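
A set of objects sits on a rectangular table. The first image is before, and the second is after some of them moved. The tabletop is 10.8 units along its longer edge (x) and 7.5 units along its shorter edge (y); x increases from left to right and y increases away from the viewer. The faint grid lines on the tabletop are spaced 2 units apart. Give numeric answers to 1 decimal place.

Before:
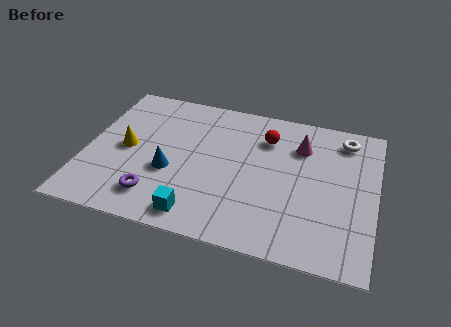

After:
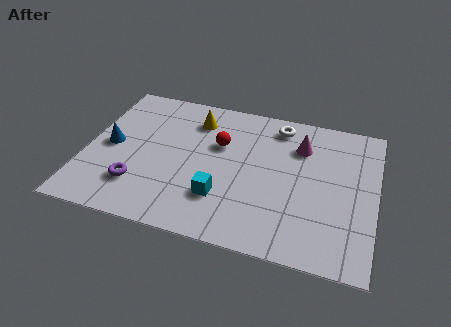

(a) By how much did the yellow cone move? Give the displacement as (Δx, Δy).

(2.4, 2.2)

From the two frames, the yellow cone sits at roughly (1.5, 3.7) before and (3.9, 5.9) after.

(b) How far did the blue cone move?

2.4

From (3.2, 2.9) to (0.9, 3.7), the blue cone covered √(2.3² + 0.8²) ≈ 2.4 units.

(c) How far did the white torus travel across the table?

2.5

The white torus was near (9.5, 6.3) before and (7.0, 6.4) after, so it travelled √(2.5² + 0.1²) ≈ 2.5 units.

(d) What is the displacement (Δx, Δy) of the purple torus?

(-0.7, 0.4)

The purple torus was at about (2.8, 1.5) and moved to about (2.1, 1.9).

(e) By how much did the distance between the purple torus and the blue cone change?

+0.7

They were about 1.5 units apart before and 2.2 after — 0.7 units further apart.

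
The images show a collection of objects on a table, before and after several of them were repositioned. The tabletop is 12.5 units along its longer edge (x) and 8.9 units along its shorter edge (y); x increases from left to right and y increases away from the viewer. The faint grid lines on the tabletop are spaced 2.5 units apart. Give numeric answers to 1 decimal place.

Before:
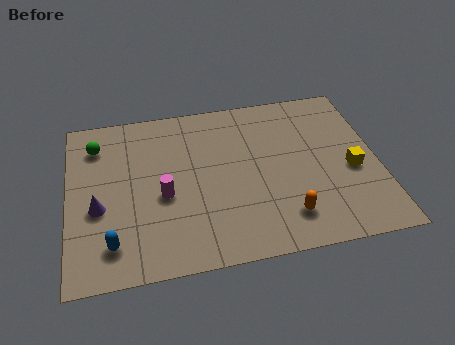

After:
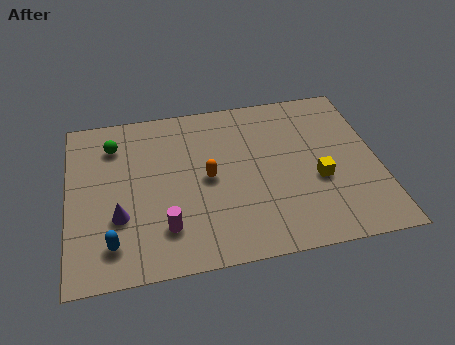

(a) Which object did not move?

the blue capsule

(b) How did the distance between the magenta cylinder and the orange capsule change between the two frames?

-2.3

Before: roughly 5.2 units apart; after: 2.9. That's 2.3 units closer together.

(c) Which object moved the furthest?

the orange capsule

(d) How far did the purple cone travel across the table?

1.0

The purple cone was near (1.2, 3.6) before and (2.0, 3.0) after, so it travelled √(0.8² + 0.6²) ≈ 1.0 units.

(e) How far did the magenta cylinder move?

1.7

The magenta cylinder moved from about (3.8, 3.8) to (3.8, 2.1), a distance of √(0.0² + 1.7²) ≈ 1.7.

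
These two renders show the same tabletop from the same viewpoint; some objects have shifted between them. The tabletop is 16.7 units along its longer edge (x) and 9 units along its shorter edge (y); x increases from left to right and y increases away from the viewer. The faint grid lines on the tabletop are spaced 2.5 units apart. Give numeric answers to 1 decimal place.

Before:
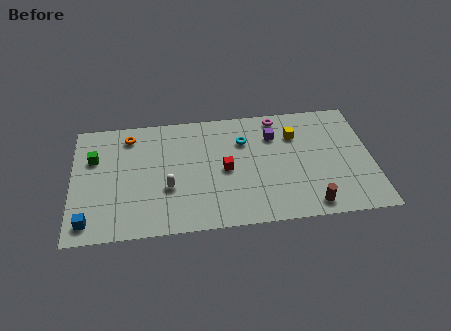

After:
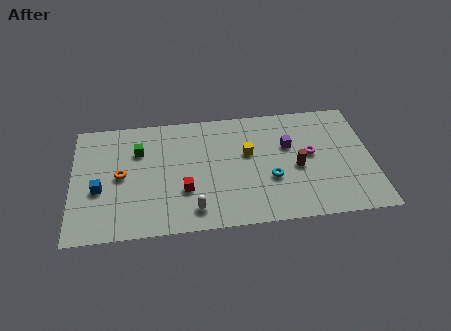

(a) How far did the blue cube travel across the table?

2.4

The blue cube was near (0.9, 1.3) before and (1.5, 3.6) after, so it travelled √(0.6² + 2.3²) ≈ 2.4 units.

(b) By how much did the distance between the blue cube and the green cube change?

-1.2

The distance was about 4.7 in the first image and 3.5 in the second, so they moved 1.2 units closer together.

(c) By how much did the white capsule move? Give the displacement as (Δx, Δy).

(1.4, -1.8)

The white capsule started near (5.3, 3.3) and ended near (6.7, 1.5).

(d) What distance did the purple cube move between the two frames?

1.2

The purple cube moved from about (11.3, 6.6) to (12.1, 5.7), a distance of √(0.8² + 0.9²) ≈ 1.2.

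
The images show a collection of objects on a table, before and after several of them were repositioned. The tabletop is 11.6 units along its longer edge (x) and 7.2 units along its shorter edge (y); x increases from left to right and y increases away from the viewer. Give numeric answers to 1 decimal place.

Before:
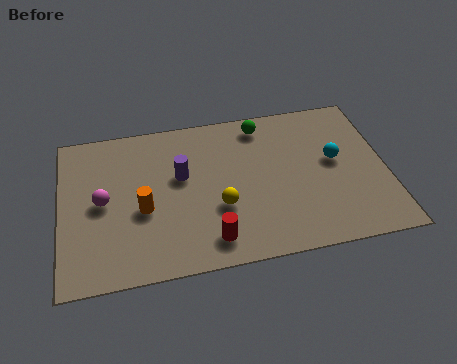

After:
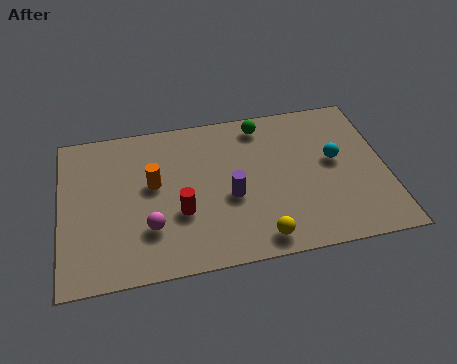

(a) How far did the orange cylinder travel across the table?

1.2

The orange cylinder moved from about (2.9, 3.0) to (3.3, 4.1), a distance of √(0.4² + 1.1²) ≈ 1.2.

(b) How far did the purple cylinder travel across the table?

2.1

The purple cylinder was near (4.3, 4.3) before and (6.0, 3.0) after, so it travelled √(1.7² + 1.3²) ≈ 2.1 units.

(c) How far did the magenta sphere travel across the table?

2.2

The magenta sphere moved from about (1.5, 3.6) to (3.1, 2.1), a distance of √(1.6² + 1.5²) ≈ 2.2.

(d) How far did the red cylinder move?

1.7

The red cylinder moved from about (5.2, 1.2) to (4.2, 2.6), a distance of √(1.0² + 1.4²) ≈ 1.7.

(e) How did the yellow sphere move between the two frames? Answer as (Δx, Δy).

(1.3, -1.7)

The yellow sphere was at about (5.6, 2.6) and moved to about (6.9, 0.9).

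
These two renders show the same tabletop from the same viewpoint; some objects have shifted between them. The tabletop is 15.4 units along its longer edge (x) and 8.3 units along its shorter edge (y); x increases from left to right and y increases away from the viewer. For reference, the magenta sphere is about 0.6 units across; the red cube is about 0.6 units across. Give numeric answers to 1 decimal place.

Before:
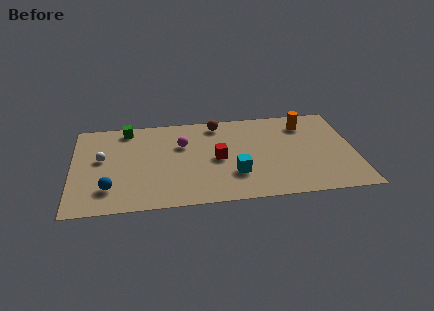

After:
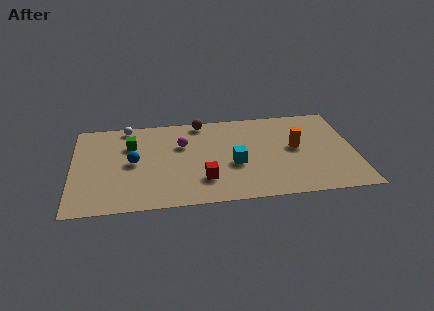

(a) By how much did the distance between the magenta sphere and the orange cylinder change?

-0.6

They were about 6.9 units apart before and 6.3 after — 0.6 units closer together.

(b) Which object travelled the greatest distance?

the white sphere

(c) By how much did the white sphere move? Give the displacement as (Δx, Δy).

(1.4, 2.8)

From the two frames, the white sphere sits at roughly (1.6, 4.7) before and (3.0, 7.5) after.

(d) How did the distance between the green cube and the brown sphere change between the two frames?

-0.7

The distance was about 5.0 in the first image and 4.3 in the second, so they moved 0.7 units closer together.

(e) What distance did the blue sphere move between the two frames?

2.6

The blue sphere was near (2.0, 2.0) before and (3.3, 4.2) after, so it travelled √(1.3² + 2.2²) ≈ 2.6 units.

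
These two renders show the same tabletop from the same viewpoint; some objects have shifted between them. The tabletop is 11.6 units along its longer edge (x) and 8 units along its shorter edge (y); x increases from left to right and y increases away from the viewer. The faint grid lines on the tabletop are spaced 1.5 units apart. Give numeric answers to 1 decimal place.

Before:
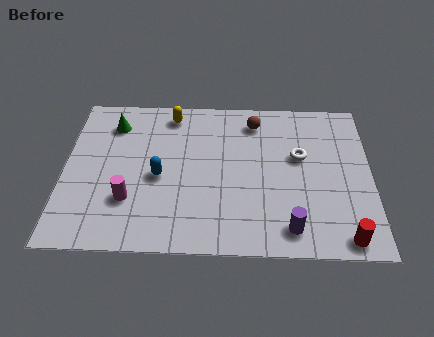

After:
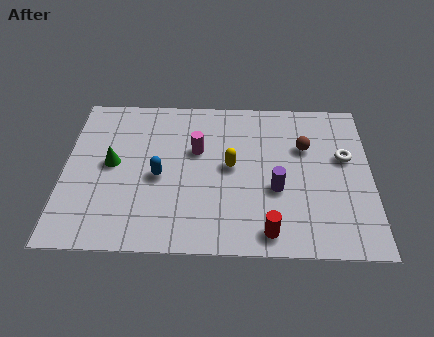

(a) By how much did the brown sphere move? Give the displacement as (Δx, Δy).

(1.9, -1.3)

From the two frames, the brown sphere sits at roughly (7.2, 6.6) before and (9.1, 5.3) after.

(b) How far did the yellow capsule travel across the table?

3.5

The yellow capsule moved from about (4.0, 6.9) to (6.3, 4.2), a distance of √(2.3² + 2.7²) ≈ 3.5.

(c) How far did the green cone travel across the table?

2.1

From (1.8, 6.3) to (1.8, 4.2), the green cone covered √(0.0² + 2.1²) ≈ 2.1 units.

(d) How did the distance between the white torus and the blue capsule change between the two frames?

+1.7

They were about 5.4 units apart before and 7.1 after — 1.7 units further apart.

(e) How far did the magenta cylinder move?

3.6

The magenta cylinder was near (2.5, 2.4) before and (5.0, 5.0) after, so it travelled √(2.5² + 2.6²) ≈ 3.6 units.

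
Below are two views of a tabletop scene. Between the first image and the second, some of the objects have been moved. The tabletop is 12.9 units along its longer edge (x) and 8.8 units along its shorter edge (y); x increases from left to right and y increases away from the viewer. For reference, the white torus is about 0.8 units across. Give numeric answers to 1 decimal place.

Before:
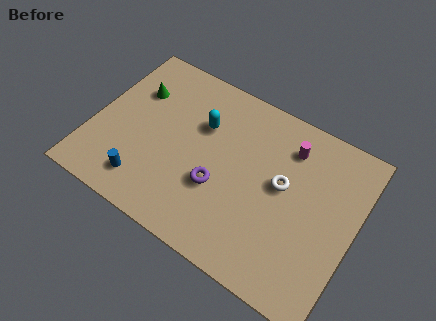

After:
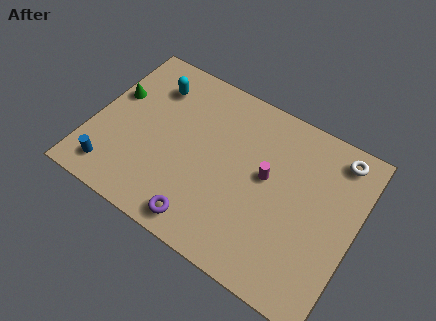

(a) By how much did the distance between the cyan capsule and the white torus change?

+4.8

The distance was about 4.3 in the first image and 9.1 in the second, so they moved 4.8 units further apart.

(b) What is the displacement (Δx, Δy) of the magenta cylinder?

(-0.8, -2.0)

The magenta cylinder started near (9.3, 6.9) and ended near (8.5, 4.9).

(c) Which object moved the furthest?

the white torus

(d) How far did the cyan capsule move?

2.8

The cyan capsule moved from about (5.1, 5.9) to (2.5, 6.8), a distance of √(2.6² + 0.9²) ≈ 2.8.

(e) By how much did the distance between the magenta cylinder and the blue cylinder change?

-0.3

Before: roughly 8.2 units apart; after: 7.9. That's 0.3 units closer together.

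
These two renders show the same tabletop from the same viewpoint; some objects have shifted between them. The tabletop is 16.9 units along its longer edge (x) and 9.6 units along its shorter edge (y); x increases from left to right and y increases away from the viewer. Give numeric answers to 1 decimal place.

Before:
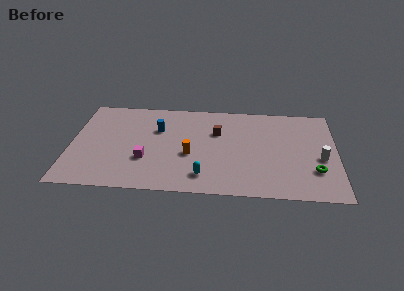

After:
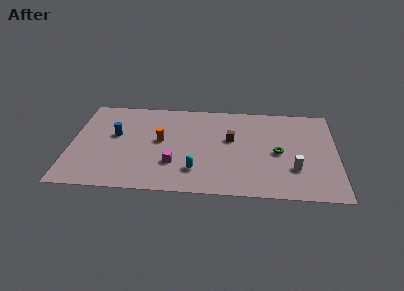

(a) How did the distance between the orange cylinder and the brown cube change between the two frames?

+1.5

The distance was about 3.0 in the first image and 4.5 in the second, so they moved 1.5 units further apart.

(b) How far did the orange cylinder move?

2.3

From (7.6, 3.9) to (5.7, 5.2), the orange cylinder covered √(1.9² + 1.3²) ≈ 2.3 units.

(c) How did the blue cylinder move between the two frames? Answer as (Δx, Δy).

(-2.7, -0.8)

The blue cylinder started near (5.5, 6.4) and ended near (2.8, 5.6).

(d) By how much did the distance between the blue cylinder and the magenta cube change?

+1.4

Before: roughly 3.3 units apart; after: 4.7. That's 1.4 units further apart.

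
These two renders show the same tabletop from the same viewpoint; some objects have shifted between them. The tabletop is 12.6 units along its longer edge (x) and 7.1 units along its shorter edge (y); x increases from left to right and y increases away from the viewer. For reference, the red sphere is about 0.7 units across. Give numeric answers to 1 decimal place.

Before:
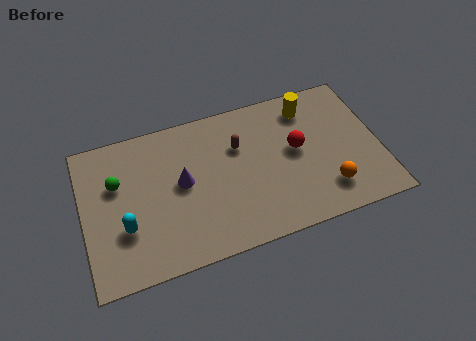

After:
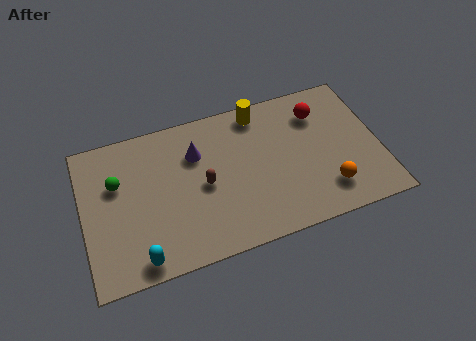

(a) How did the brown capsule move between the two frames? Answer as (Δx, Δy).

(-1.6, -1.4)

The brown capsule was at about (6.7, 4.8) and moved to about (5.1, 3.4).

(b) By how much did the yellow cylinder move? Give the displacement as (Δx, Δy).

(-2.1, 0.4)

The yellow cylinder started near (9.8, 5.8) and ended near (7.7, 6.2).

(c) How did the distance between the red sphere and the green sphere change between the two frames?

+1.1

They were about 7.6 units apart before and 8.7 after — 1.1 units further apart.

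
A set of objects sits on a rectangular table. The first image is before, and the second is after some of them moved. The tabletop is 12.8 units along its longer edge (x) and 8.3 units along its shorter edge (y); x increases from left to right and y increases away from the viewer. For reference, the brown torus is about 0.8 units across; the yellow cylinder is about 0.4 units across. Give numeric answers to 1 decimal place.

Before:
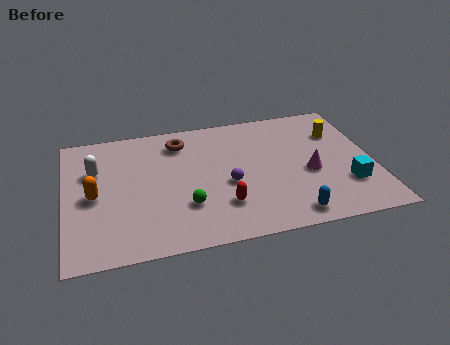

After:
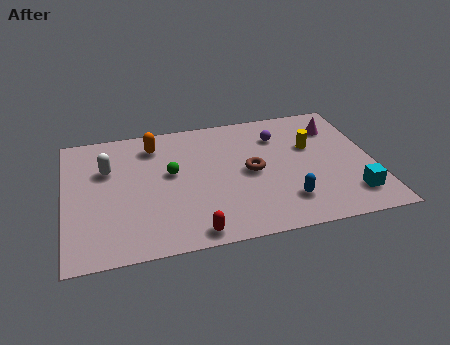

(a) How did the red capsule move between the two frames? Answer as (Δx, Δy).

(-1.3, -1.4)

From the two frames, the red capsule sits at roughly (6.4, 2.2) before and (5.1, 0.8) after.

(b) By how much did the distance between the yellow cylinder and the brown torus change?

-3.8

The distance was about 6.6 in the first image and 2.8 in the second, so they moved 3.8 units closer together.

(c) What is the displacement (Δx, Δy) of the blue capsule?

(-0.1, 0.9)

The blue capsule started near (9.1, 1.0) and ended near (9.0, 1.9).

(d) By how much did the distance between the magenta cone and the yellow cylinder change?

-1.2

Before: roughly 2.8 units apart; after: 1.6. That's 1.2 units closer together.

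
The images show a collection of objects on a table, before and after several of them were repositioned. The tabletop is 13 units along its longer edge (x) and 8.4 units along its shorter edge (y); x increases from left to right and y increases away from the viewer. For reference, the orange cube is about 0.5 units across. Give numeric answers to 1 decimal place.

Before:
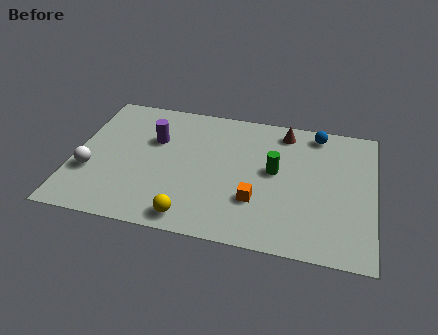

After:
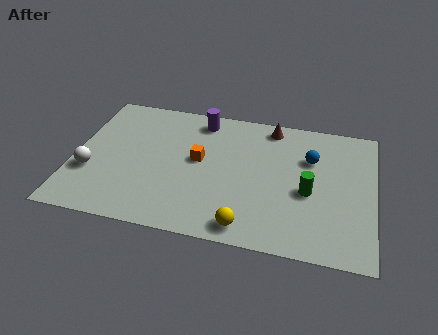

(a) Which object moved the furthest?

the orange cube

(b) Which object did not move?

the white sphere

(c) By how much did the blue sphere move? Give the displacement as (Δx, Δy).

(-0.2, -1.7)

The blue sphere started near (10.4, 7.4) and ended near (10.2, 5.7).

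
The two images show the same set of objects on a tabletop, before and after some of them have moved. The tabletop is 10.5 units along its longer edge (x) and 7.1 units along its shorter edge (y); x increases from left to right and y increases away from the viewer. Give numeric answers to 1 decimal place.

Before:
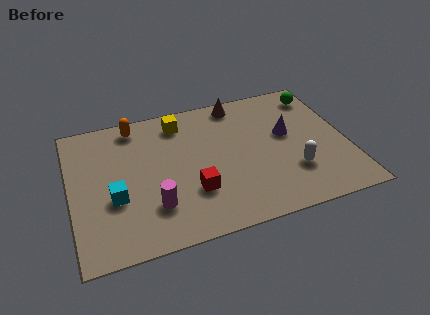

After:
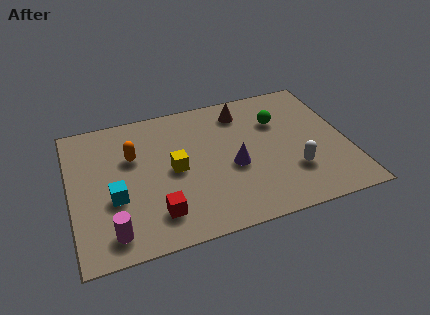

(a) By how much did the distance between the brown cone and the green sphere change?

-1.5

Before: roughly 3.1 units apart; after: 1.6. That's 1.5 units closer together.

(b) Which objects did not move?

the cyan cube and the white capsule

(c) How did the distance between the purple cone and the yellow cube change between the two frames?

-2.1

The distance was about 4.4 in the first image and 2.3 in the second, so they moved 2.1 units closer together.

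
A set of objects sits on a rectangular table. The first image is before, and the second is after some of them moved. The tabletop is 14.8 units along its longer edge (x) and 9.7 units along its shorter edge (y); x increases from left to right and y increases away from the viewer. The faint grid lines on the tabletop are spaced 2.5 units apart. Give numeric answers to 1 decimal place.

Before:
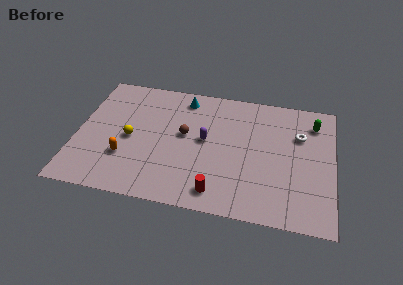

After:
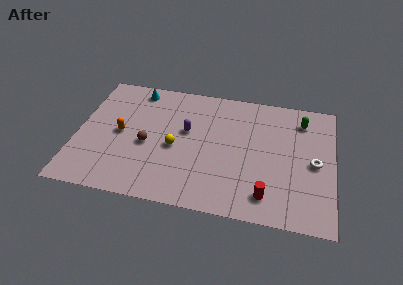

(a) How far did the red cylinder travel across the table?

2.8

The red cylinder moved from about (8.3, 1.4) to (11.1, 1.7), a distance of √(2.8² + 0.3²) ≈ 2.8.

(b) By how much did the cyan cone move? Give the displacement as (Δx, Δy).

(-2.8, 0.2)

The cyan cone started near (6.0, 8.3) and ended near (3.2, 8.5).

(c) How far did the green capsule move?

0.7

The green capsule was near (13.6, 7.7) before and (12.9, 7.8) after, so it travelled √(0.7² + 0.1²) ≈ 0.7 units.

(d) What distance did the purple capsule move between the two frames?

1.2

From (7.4, 5.2) to (6.3, 5.7), the purple capsule covered √(1.1² + 0.5²) ≈ 1.2 units.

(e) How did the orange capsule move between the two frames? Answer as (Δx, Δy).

(-0.4, 1.8)

The orange capsule started near (2.9, 3.0) and ended near (2.5, 4.8).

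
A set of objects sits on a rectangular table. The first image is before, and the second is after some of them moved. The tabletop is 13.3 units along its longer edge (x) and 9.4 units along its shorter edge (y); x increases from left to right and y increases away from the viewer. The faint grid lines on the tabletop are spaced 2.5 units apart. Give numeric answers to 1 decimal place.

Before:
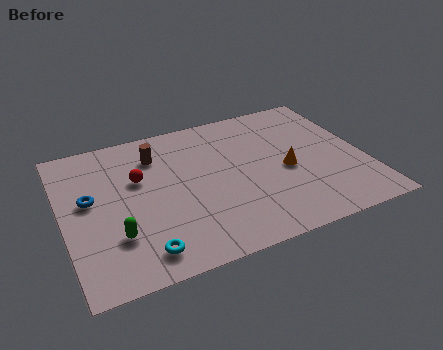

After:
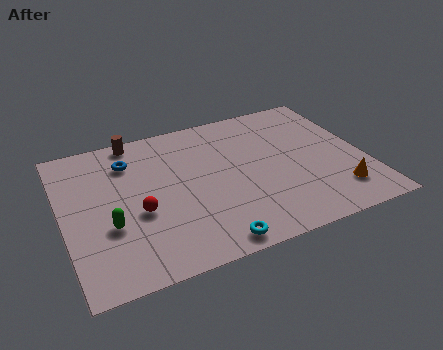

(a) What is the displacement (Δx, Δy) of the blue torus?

(1.9, 1.9)

From the two frames, the blue torus sits at roughly (1.2, 5.3) before and (3.1, 7.2) after.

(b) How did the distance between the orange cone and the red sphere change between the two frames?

+2.2

They were about 6.6 units apart before and 8.8 after — 2.2 units further apart.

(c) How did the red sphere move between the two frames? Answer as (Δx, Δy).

(-0.2, -2.1)

From the two frames, the red sphere sits at roughly (3.4, 5.9) before and (3.2, 3.8) after.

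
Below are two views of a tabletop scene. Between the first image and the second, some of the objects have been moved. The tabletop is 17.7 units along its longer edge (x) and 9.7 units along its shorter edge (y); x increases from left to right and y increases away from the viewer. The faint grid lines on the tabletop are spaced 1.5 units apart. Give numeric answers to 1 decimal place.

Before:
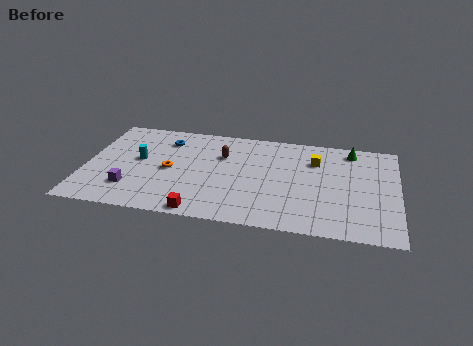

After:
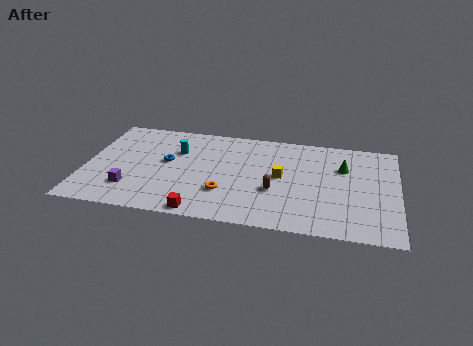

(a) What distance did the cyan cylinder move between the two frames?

2.5

The cyan cylinder moved from about (3.0, 5.3) to (5.1, 6.6), a distance of √(2.1² + 1.3²) ≈ 2.5.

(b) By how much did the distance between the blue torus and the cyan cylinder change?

-1.4

They were about 2.7 units apart before and 1.3 after — 1.4 units closer together.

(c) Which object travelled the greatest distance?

the brown capsule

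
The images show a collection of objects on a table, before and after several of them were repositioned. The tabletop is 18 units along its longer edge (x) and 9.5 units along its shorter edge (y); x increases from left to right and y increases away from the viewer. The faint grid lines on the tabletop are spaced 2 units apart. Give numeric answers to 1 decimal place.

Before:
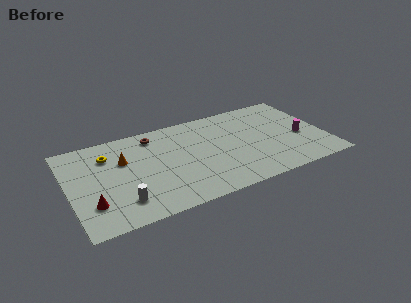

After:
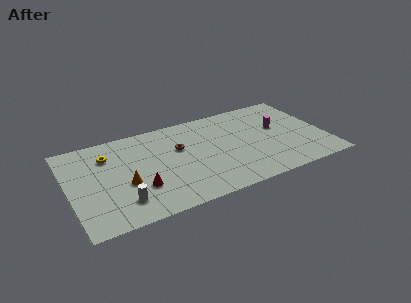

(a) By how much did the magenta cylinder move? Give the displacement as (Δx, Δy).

(-1.4, 1.6)

From the two frames, the magenta cylinder sits at roughly (16.3, 4.0) before and (14.9, 5.6) after.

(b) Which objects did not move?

the yellow torus and the white cylinder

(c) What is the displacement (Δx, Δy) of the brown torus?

(1.6, -2.0)

From the two frames, the brown torus sits at roughly (6.2, 8.0) before and (7.8, 6.0) after.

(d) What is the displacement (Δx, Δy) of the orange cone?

(-0.1, -2.4)

From the two frames, the orange cone sits at roughly (3.9, 6.2) before and (3.8, 3.8) after.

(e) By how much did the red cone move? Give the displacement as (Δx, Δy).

(3.3, 0.4)

The red cone started near (1.4, 2.6) and ended near (4.7, 3.0).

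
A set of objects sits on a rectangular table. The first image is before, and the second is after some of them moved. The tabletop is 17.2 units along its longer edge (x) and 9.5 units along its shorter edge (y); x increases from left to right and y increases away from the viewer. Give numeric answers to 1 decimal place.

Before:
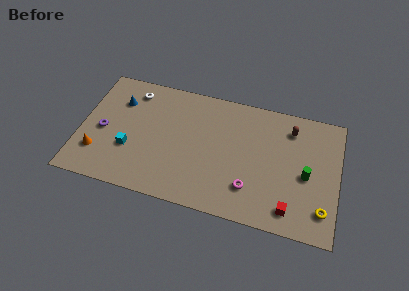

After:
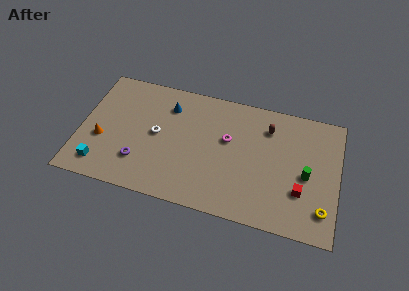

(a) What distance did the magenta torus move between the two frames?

3.7

From (11.5, 2.4) to (9.8, 5.7), the magenta torus covered √(1.7² + 3.3²) ≈ 3.7 units.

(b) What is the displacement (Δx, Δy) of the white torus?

(1.9, -3.0)

From the two frames, the white torus sits at roughly (3.2, 7.9) before and (5.1, 4.9) after.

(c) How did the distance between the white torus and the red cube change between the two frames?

-2.8

The distance was about 12.7 in the first image and 9.9 in the second, so they moved 2.8 units closer together.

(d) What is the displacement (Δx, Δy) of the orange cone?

(0.2, 1.1)

The orange cone was at about (1.3, 2.5) and moved to about (1.5, 3.6).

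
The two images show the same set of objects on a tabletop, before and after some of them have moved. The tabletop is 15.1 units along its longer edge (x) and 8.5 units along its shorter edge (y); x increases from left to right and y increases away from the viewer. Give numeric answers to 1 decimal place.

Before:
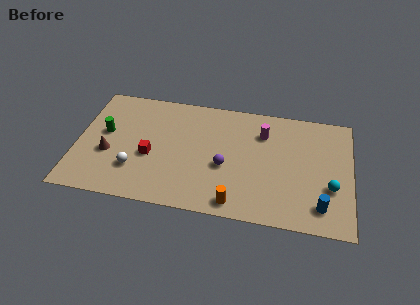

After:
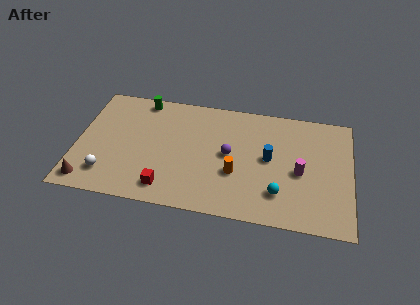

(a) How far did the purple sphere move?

0.9

The purple sphere moved from about (8.2, 3.5) to (8.4, 4.4), a distance of √(0.2² + 0.9²) ≈ 0.9.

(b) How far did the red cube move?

2.3

The red cube was near (4.1, 3.5) before and (5.1, 1.4) after, so it travelled √(1.0² + 2.1²) ≈ 2.3 units.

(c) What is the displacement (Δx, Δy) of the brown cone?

(-1.0, -2.2)

The brown cone was at about (1.8, 3.3) and moved to about (0.8, 1.1).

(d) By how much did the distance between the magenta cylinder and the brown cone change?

+2.9

The distance was about 8.9 in the first image and 11.8 in the second, so they moved 2.9 units further apart.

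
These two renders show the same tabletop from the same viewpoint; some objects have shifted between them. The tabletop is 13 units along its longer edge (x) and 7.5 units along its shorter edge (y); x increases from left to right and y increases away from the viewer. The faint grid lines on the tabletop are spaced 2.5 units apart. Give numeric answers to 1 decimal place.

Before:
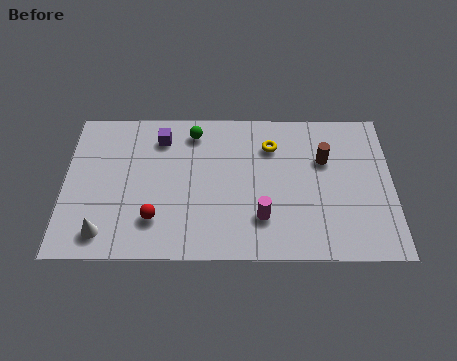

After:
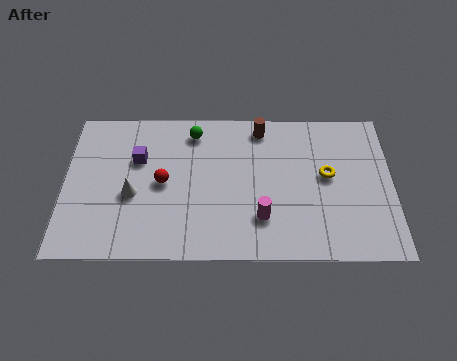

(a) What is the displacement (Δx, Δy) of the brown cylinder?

(-2.5, 1.6)

The brown cylinder was at about (10.3, 4.9) and moved to about (7.8, 6.5).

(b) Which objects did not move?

the green sphere and the magenta cylinder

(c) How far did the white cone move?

2.2

The white cone was near (1.6, 1.2) before and (2.7, 3.1) after, so it travelled √(1.1² + 1.9²) ≈ 2.2 units.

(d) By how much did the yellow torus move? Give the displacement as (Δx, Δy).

(2.2, -1.5)

From the two frames, the yellow torus sits at roughly (8.2, 5.6) before and (10.4, 4.1) after.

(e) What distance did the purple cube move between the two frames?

1.4

The purple cube moved from about (3.8, 6.0) to (2.9, 4.9), a distance of √(0.9² + 1.1²) ≈ 1.4.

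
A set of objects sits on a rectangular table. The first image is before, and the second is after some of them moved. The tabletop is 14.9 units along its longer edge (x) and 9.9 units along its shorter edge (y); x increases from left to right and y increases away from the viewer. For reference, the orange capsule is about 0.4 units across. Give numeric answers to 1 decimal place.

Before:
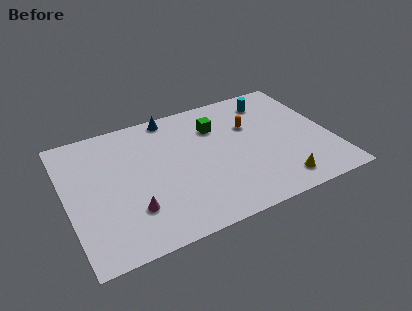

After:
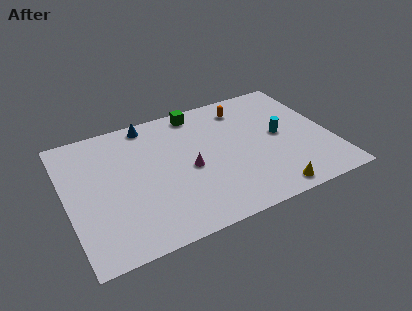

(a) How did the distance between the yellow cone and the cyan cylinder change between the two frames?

-2.3

The distance was about 6.6 in the first image and 4.3 in the second, so they moved 2.3 units closer together.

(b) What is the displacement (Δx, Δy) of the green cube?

(-0.9, 1.6)

The green cube was at about (8.7, 7.2) and moved to about (7.8, 8.8).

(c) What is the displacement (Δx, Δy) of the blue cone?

(-1.3, -0.1)

From the two frames, the blue cone sits at roughly (6.3, 9.0) before and (5.0, 8.9) after.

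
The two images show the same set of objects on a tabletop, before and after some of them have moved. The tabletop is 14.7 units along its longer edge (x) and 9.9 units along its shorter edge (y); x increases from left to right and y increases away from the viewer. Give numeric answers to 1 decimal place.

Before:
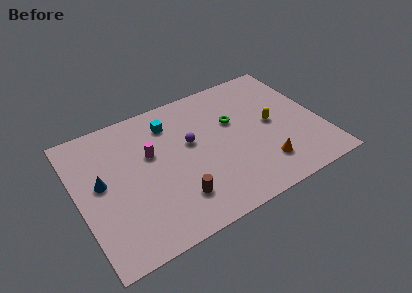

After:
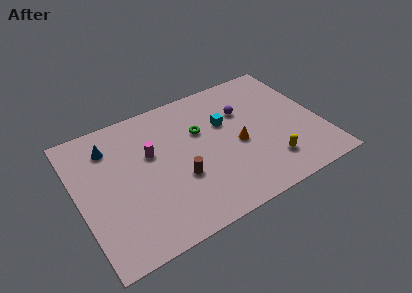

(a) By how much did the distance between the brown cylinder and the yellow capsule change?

-1.4

They were about 6.9 units apart before and 5.5 after — 1.4 units closer together.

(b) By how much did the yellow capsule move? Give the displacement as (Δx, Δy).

(-0.6, -2.8)

The yellow capsule was at about (11.8, 5.0) and moved to about (11.2, 2.2).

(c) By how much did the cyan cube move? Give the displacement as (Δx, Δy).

(3.2, -1.5)

From the two frames, the cyan cube sits at roughly (5.9, 7.8) before and (9.1, 6.3) after.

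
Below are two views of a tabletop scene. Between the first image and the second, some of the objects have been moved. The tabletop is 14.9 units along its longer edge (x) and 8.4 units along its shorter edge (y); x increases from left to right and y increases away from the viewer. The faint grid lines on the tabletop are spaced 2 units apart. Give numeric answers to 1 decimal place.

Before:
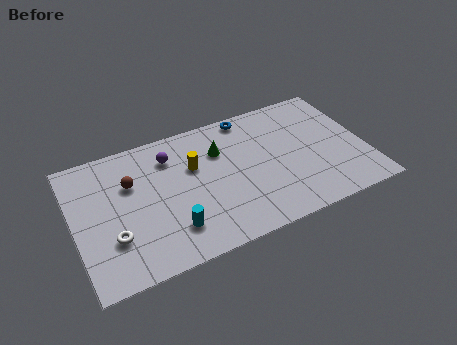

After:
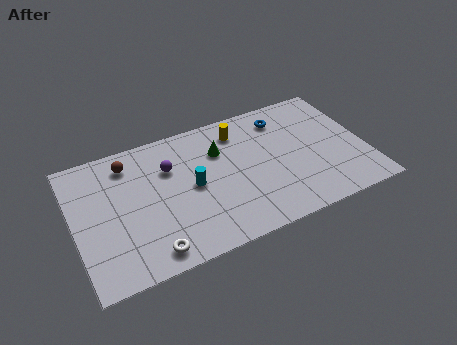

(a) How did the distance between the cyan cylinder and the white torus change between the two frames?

+1.0

The distance was about 3.0 in the first image and 4.0 in the second, so they moved 1.0 units further apart.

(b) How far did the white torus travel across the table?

2.3

The white torus was near (1.8, 2.6) before and (3.5, 1.1) after, so it travelled √(1.7² + 1.5²) ≈ 2.3 units.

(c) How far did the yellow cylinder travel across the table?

2.9

From (6.2, 5.4) to (8.7, 6.8), the yellow cylinder covered √(2.5² + 1.4²) ≈ 2.9 units.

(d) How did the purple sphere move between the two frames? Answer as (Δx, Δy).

(-0.1, -0.7)

The purple sphere was at about (5.1, 6.5) and moved to about (5.0, 5.8).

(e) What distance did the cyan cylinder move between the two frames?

2.6

The cyan cylinder was near (4.7, 2.0) before and (6.0, 4.2) after, so it travelled √(1.3² + 2.2²) ≈ 2.6 units.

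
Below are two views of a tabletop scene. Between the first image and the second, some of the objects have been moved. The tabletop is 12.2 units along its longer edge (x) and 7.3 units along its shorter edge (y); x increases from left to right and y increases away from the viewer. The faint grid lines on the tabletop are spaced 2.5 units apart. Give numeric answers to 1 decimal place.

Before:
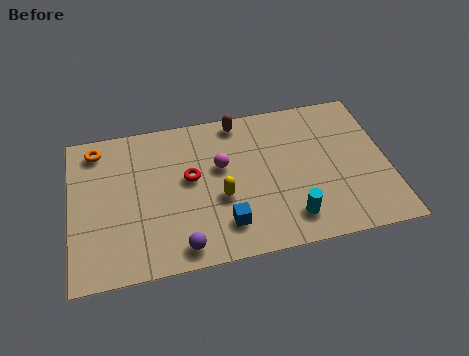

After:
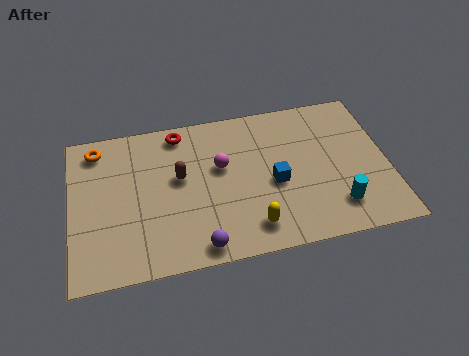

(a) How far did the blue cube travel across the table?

2.6

The blue cube was near (5.8, 1.6) before and (7.8, 3.2) after, so it travelled √(2.0² + 1.6²) ≈ 2.6 units.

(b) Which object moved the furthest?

the brown capsule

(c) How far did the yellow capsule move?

1.9

From (5.7, 2.9) to (6.8, 1.3), the yellow capsule covered √(1.1² + 1.6²) ≈ 1.9 units.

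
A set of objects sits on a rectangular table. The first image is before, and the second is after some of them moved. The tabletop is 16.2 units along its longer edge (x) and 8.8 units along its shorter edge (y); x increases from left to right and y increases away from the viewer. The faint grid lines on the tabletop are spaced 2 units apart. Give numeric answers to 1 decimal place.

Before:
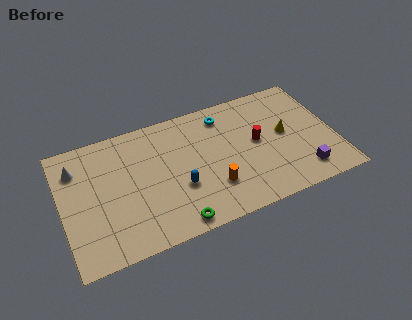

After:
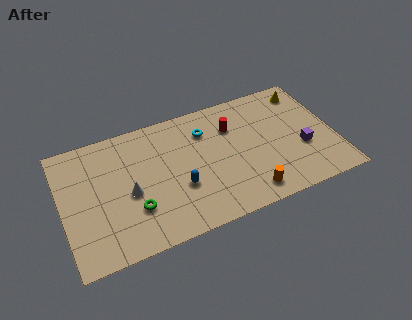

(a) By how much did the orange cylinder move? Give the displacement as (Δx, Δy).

(2.0, -1.2)

The orange cylinder was at about (8.7, 2.5) and moved to about (10.7, 1.3).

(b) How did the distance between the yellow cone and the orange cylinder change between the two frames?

+2.3

The distance was about 5.1 in the first image and 7.4 in the second, so they moved 2.3 units further apart.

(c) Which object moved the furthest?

the white cone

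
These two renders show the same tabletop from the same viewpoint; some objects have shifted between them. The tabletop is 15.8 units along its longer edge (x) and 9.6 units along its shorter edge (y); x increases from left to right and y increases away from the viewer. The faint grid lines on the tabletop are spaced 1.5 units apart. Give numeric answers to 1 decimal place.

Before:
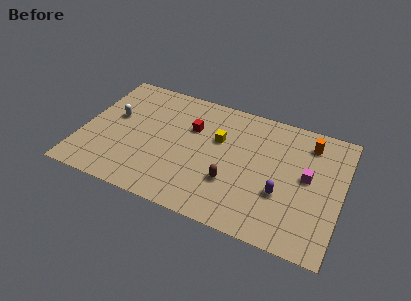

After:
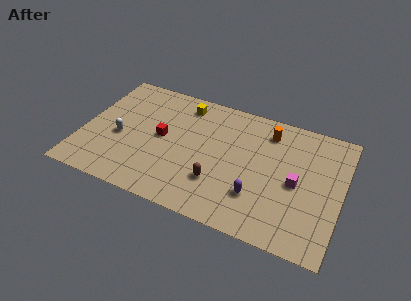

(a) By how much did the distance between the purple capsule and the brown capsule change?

-0.6

The distance was about 3.0 in the first image and 2.4 in the second, so they moved 0.6 units closer together.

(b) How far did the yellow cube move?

3.1

The yellow cube was near (8.2, 6.1) before and (5.8, 8.1) after, so it travelled √(2.4² + 2.0²) ≈ 3.1 units.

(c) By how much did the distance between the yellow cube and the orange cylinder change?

-0.4

Before: roughly 5.7 units apart; after: 5.3. That's 0.4 units closer together.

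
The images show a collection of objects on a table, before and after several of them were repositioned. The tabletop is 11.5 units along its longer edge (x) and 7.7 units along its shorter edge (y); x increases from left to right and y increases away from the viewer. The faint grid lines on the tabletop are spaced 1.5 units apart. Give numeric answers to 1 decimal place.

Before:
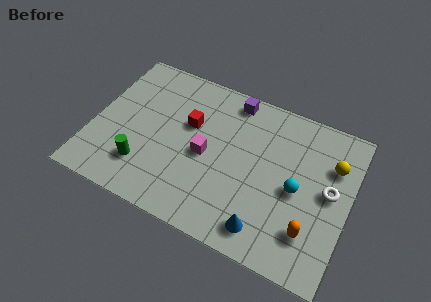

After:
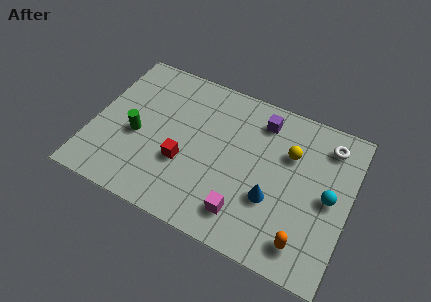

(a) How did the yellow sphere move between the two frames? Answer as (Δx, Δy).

(-1.9, -0.2)

The yellow sphere started near (10.6, 5.4) and ended near (8.7, 5.2).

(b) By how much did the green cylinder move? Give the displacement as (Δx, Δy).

(-0.5, 1.4)

The green cylinder was at about (2.5, 1.9) and moved to about (2.0, 3.3).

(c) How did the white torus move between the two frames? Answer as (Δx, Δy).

(-0.3, 2.2)

From the two frames, the white torus sits at roughly (10.6, 4.1) before and (10.3, 6.3) after.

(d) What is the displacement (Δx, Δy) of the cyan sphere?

(1.4, 0.2)

From the two frames, the cyan sphere sits at roughly (9.2, 3.6) before and (10.6, 3.8) after.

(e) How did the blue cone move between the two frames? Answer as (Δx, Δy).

(0.1, 1.5)

From the two frames, the blue cone sits at roughly (8.1, 1.2) before and (8.2, 2.7) after.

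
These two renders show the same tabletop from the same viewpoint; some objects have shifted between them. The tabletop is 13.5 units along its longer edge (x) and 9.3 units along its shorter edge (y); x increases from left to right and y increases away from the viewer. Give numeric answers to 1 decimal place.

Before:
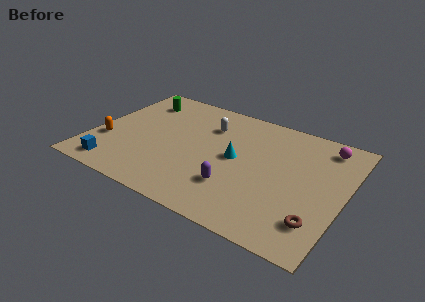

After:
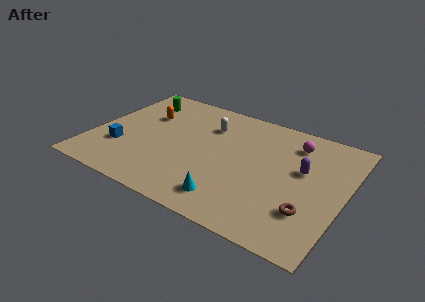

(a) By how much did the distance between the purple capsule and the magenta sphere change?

-4.7

The distance was about 6.7 in the first image and 2.0 in the second, so they moved 4.7 units closer together.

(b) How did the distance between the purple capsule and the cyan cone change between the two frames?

+2.9

Before: roughly 2.2 units apart; after: 5.1. That's 2.9 units further apart.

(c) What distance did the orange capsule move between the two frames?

3.5

From (0.9, 3.1) to (2.5, 6.2), the orange capsule covered √(1.6² + 3.1²) ≈ 3.5 units.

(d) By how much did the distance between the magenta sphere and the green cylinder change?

-1.6

The distance was about 10.2 in the first image and 8.6 in the second, so they moved 1.6 units closer together.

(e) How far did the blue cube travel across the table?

1.7

The blue cube was near (1.7, 1.2) before and (1.7, 2.9) after, so it travelled √(0.0² + 1.7²) ≈ 1.7 units.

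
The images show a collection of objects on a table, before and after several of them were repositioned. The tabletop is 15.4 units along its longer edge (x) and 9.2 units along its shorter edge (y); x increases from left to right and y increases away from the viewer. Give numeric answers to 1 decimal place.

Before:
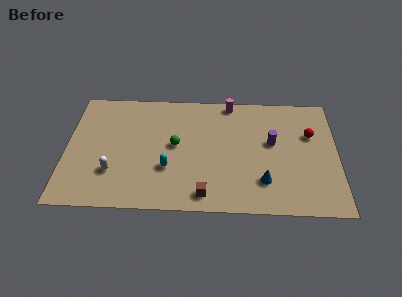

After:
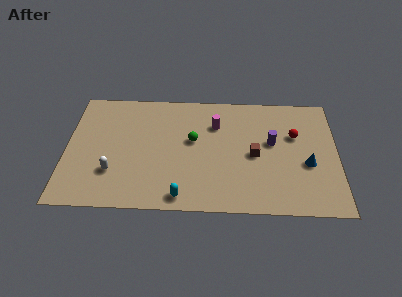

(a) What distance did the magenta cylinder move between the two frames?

2.0

The magenta cylinder was near (9.3, 8.4) before and (8.5, 6.6) after, so it travelled √(0.8² + 1.8²) ≈ 2.0 units.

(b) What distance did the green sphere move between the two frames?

1.1

From (6.2, 4.9) to (7.2, 5.3), the green sphere covered √(1.0² + 0.4²) ≈ 1.1 units.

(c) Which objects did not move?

the white capsule and the purple cylinder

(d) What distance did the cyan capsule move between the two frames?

2.2

The cyan capsule moved from about (5.8, 3.1) to (6.6, 1.0), a distance of √(0.8² + 2.1²) ≈ 2.2.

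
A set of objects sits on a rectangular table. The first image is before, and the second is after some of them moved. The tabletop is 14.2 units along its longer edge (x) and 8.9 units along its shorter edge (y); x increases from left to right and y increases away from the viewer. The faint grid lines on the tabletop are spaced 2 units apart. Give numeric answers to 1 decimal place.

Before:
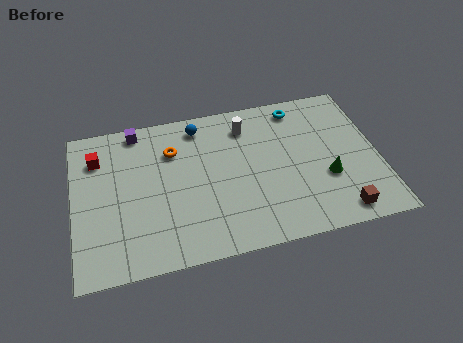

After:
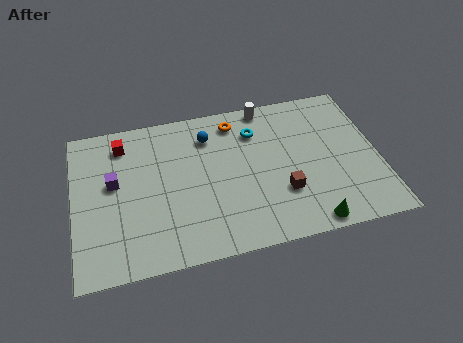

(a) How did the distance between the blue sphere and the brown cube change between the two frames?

-3.7

The distance was about 8.9 in the first image and 5.2 in the second, so they moved 3.7 units closer together.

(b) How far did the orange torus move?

3.2

The orange torus was near (4.7, 6.4) before and (7.7, 7.5) after, so it travelled √(3.0² + 1.1²) ≈ 3.2 units.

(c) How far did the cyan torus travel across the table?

2.3

The cyan torus was near (10.7, 7.7) before and (8.6, 6.7) after, so it travelled √(2.1² + 1.0²) ≈ 2.3 units.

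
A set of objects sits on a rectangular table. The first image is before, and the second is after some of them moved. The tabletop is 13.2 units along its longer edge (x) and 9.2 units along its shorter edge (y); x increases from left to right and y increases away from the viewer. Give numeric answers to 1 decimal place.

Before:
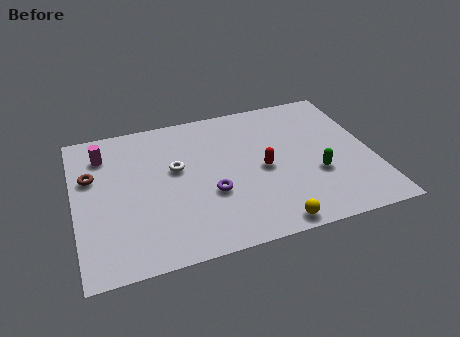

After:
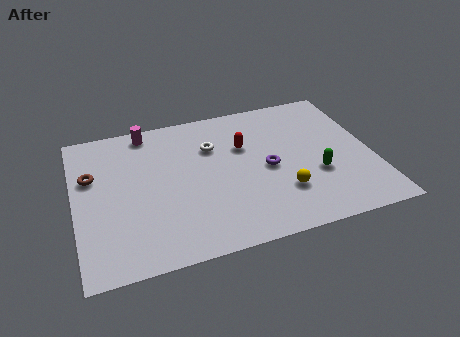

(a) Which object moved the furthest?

the purple torus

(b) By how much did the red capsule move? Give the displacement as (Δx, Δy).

(-0.7, 1.7)

The red capsule started near (8.3, 4.3) and ended near (7.6, 6.0).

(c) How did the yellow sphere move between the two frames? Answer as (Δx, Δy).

(0.7, 1.8)

The yellow sphere started near (8.3, 0.8) and ended near (9.0, 2.6).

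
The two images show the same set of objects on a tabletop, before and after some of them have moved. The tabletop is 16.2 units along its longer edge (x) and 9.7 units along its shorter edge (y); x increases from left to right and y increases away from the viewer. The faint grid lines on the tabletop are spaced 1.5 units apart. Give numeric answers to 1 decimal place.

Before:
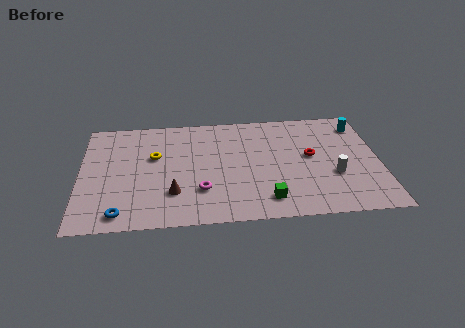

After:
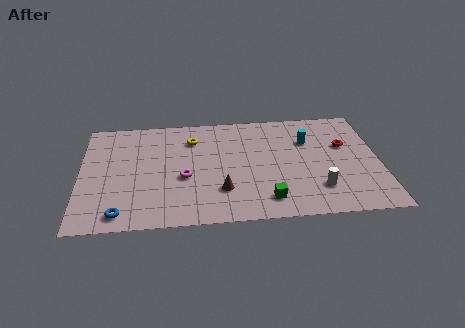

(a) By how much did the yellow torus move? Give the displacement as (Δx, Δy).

(2.1, 1.4)

From the two frames, the yellow torus sits at roughly (4.0, 6.0) before and (6.1, 7.4) after.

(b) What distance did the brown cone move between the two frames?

2.6

The brown cone was near (5.0, 2.7) before and (7.6, 2.7) after, so it travelled √(2.6² + 0.0²) ≈ 2.6 units.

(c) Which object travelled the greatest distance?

the cyan cylinder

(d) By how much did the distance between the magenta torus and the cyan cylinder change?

-2.9

Before: roughly 10.2 units apart; after: 7.3. That's 2.9 units closer together.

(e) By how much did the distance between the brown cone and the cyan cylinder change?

-5.3

The distance was about 11.5 in the first image and 6.2 in the second, so they moved 5.3 units closer together.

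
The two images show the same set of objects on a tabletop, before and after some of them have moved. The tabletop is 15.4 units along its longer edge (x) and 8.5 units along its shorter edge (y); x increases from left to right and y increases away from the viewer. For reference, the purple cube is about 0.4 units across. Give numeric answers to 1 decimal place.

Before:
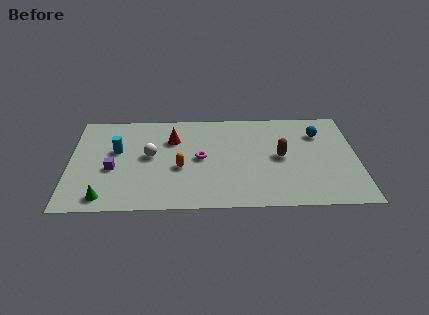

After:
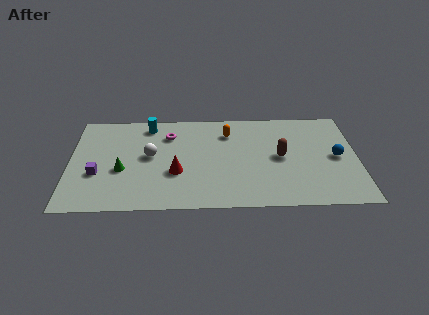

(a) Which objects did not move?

the white sphere and the brown capsule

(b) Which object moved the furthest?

the orange capsule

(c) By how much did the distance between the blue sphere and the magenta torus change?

+2.6

The distance was about 6.7 in the first image and 9.3 in the second, so they moved 2.6 units further apart.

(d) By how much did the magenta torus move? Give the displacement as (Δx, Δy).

(-1.7, 2.1)

The magenta torus was at about (7.0, 4.3) and moved to about (5.3, 6.4).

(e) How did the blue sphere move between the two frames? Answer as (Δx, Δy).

(0.9, -2.1)

The blue sphere started near (13.4, 6.3) and ended near (14.3, 4.2).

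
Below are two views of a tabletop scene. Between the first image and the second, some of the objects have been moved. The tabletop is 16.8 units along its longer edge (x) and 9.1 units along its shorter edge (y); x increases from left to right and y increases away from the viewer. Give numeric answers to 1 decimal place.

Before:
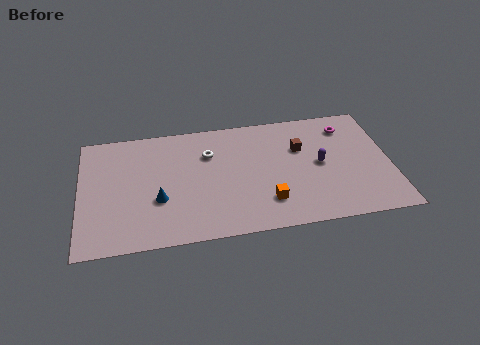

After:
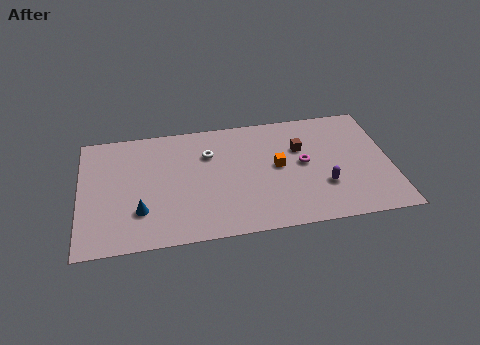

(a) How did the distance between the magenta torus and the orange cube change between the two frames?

-5.5

Before: roughly 6.9 units apart; after: 1.4. That's 5.5 units closer together.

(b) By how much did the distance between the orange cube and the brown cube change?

-2.5

Before: roughly 4.3 units apart; after: 1.8. That's 2.5 units closer together.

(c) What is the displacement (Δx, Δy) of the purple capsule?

(0.1, -1.7)

The purple capsule was at about (13.0, 4.6) and moved to about (13.1, 2.9).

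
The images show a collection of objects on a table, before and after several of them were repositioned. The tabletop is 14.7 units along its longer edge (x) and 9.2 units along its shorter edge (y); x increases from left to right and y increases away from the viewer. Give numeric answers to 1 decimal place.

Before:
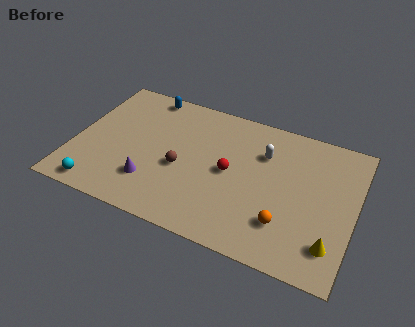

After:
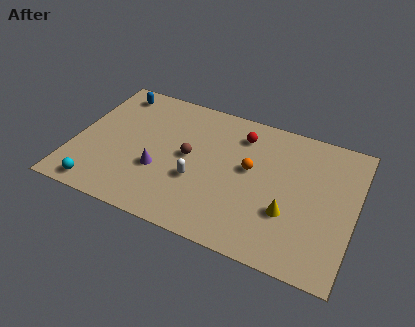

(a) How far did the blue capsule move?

1.7

From (3.3, 8.3) to (1.6, 7.9), the blue capsule covered √(1.7² + 0.4²) ≈ 1.7 units.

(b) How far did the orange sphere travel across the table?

3.5

From (11.3, 2.4) to (9.2, 5.2), the orange sphere covered √(2.1² + 2.8²) ≈ 3.5 units.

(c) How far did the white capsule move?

4.5

The white capsule moved from about (9.8, 6.5) to (6.6, 3.4), a distance of √(3.2² + 3.1²) ≈ 4.5.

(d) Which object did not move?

the cyan sphere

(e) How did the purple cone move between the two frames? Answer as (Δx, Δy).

(0.3, 0.9)

The purple cone started near (4.3, 2.4) and ended near (4.6, 3.3).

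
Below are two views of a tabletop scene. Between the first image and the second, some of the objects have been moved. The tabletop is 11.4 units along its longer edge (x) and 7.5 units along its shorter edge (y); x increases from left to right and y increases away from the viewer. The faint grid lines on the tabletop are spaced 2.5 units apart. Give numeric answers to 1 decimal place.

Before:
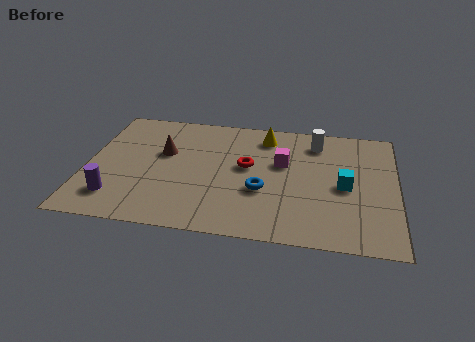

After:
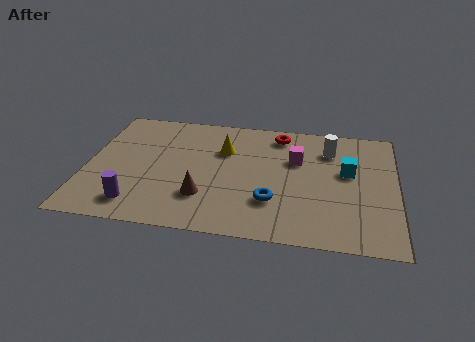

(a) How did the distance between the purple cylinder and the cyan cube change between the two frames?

-0.3

Before: roughly 8.5 units apart; after: 8.2. That's 0.3 units closer together.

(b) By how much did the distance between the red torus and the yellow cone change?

+0.3

The distance was about 2.1 in the first image and 2.4 in the second, so they moved 0.3 units further apart.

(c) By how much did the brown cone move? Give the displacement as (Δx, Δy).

(1.6, -2.5)

The brown cone was at about (2.8, 4.6) and moved to about (4.4, 2.1).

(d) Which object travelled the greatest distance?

the brown cone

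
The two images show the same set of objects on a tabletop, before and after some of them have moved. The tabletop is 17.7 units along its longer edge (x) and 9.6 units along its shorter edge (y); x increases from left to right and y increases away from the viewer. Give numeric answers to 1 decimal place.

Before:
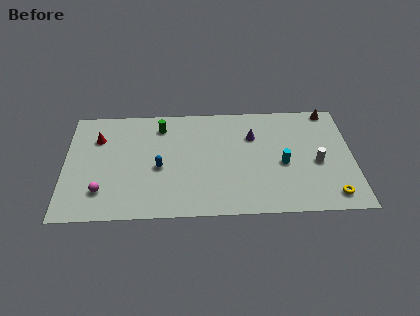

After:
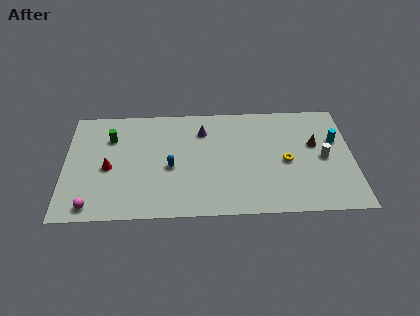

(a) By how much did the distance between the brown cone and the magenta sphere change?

-1.0

The distance was about 15.5 in the first image and 14.5 in the second, so they moved 1.0 units closer together.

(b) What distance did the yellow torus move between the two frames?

4.0

The yellow torus moved from about (16.3, 1.4) to (13.6, 4.4), a distance of √(2.7² + 3.0²) ≈ 4.0.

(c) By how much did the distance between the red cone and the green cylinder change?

-1.4

They were about 4.0 units apart before and 2.6 after — 1.4 units closer together.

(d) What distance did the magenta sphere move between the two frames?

1.3

The magenta sphere was near (2.3, 2.3) before and (1.7, 1.1) after, so it travelled √(0.6² + 1.2²) ≈ 1.3 units.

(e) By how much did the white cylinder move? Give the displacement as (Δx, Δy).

(0.4, 0.4)

The white cylinder started near (15.5, 4.2) and ended near (15.9, 4.6).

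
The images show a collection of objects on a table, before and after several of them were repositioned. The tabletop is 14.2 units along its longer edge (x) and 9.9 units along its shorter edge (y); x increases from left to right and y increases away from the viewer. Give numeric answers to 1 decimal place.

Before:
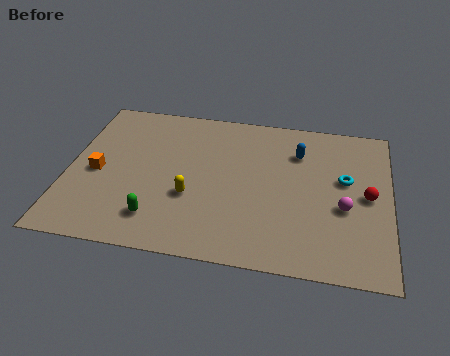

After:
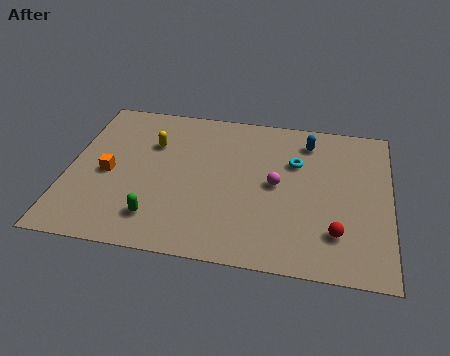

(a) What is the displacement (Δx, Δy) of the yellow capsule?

(-1.9, 3.2)

From the two frames, the yellow capsule sits at roughly (5.5, 3.6) before and (3.6, 6.8) after.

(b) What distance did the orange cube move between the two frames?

0.5

The orange cube moved from about (1.3, 4.5) to (1.8, 4.5), a distance of √(0.5² + 0.0²) ≈ 0.5.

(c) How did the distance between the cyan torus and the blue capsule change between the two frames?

-1.0

The distance was about 2.6 in the first image and 1.6 in the second, so they moved 1.0 units closer together.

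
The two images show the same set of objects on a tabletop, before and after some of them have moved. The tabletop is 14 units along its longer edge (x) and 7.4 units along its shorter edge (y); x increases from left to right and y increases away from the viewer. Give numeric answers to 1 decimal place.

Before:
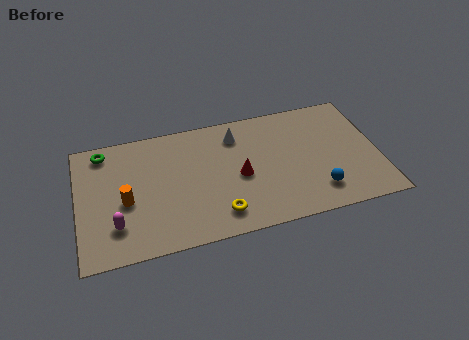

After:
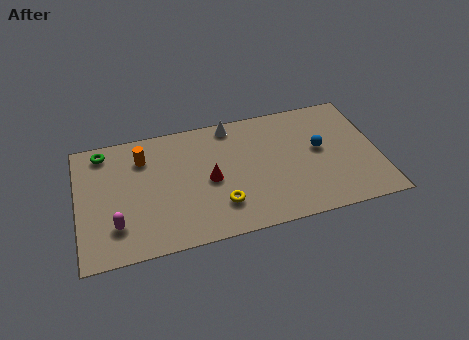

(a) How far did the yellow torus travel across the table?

0.5

The yellow torus moved from about (6.4, 1.4) to (6.5, 1.9), a distance of √(0.1² + 0.5²) ≈ 0.5.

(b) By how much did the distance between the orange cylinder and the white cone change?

-1.6

Before: roughly 5.9 units apart; after: 4.3. That's 1.6 units closer together.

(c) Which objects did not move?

the magenta capsule and the green torus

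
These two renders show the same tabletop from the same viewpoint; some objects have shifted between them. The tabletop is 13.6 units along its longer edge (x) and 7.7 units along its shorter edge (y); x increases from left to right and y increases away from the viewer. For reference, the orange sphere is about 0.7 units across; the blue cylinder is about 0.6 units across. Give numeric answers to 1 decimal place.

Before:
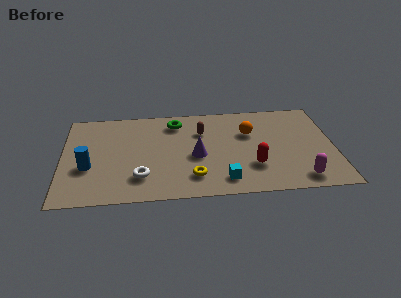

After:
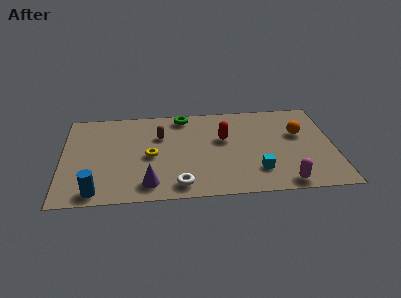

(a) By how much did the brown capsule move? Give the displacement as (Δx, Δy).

(-2.1, -0.2)

From the two frames, the brown capsule sits at roughly (7.0, 5.4) before and (4.9, 5.2) after.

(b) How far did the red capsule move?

2.8

The red capsule moved from about (9.5, 2.3) to (8.1, 4.7), a distance of √(1.4² + 2.4²) ≈ 2.8.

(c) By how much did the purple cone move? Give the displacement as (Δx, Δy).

(-2.4, -2.1)

The purple cone started near (6.7, 3.4) and ended near (4.3, 1.3).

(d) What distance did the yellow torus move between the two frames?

2.8

From (6.5, 1.7) to (4.4, 3.6), the yellow torus covered √(2.1² + 1.9²) ≈ 2.8 units.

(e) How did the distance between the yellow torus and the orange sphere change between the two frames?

+3.1

The distance was about 4.5 in the first image and 7.6 in the second, so they moved 3.1 units further apart.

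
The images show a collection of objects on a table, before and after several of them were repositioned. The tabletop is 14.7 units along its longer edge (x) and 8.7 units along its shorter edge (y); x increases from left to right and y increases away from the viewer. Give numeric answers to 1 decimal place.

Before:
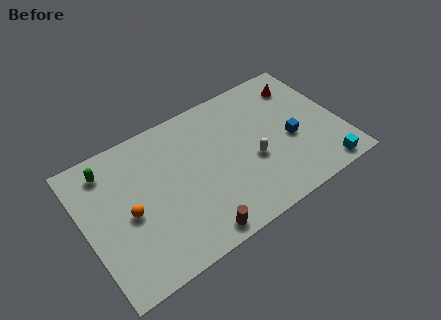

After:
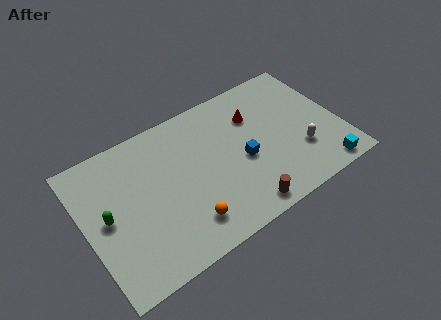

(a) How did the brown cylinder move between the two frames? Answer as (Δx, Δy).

(2.7, 0.1)

The brown cylinder was at about (5.7, 0.9) and moved to about (8.4, 1.0).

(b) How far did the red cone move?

3.0

The red cone was near (13.0, 6.9) before and (10.1, 6.2) after, so it travelled √(2.9² + 0.7²) ≈ 3.0 units.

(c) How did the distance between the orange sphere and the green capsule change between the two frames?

+1.6

The distance was about 3.3 in the first image and 4.9 in the second, so they moved 1.6 units further apart.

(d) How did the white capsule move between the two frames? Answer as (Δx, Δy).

(2.7, -0.8)

From the two frames, the white capsule sits at roughly (9.5, 3.5) before and (12.2, 2.7) after.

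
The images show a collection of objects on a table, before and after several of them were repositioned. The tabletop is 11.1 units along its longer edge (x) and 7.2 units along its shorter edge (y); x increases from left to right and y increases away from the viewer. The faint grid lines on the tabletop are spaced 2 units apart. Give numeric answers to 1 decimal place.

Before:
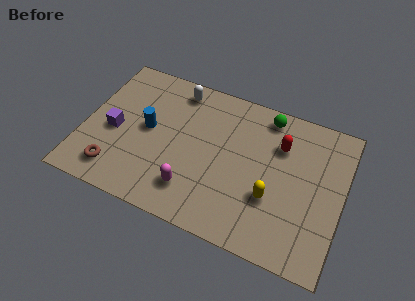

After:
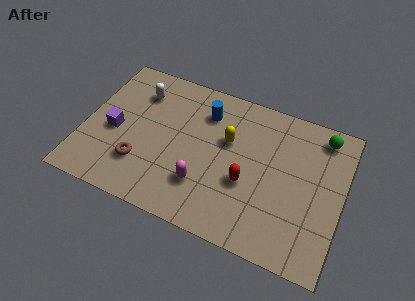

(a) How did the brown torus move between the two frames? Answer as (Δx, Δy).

(1.0, 0.7)

From the two frames, the brown torus sits at roughly (1.6, 1.3) before and (2.6, 2.0) after.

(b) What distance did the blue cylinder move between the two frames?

2.9

The blue cylinder moved from about (2.7, 3.8) to (5.0, 5.5), a distance of √(2.3² + 1.7²) ≈ 2.9.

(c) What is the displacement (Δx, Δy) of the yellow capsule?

(-2.1, 2.0)

From the two frames, the yellow capsule sits at roughly (8.2, 2.5) before and (6.1, 4.5) after.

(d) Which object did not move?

the purple cube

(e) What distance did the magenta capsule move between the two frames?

0.6

The magenta capsule was near (4.9, 1.6) before and (5.3, 2.0) after, so it travelled √(0.4² + 0.4²) ≈ 0.6 units.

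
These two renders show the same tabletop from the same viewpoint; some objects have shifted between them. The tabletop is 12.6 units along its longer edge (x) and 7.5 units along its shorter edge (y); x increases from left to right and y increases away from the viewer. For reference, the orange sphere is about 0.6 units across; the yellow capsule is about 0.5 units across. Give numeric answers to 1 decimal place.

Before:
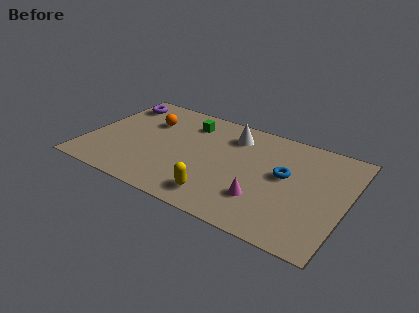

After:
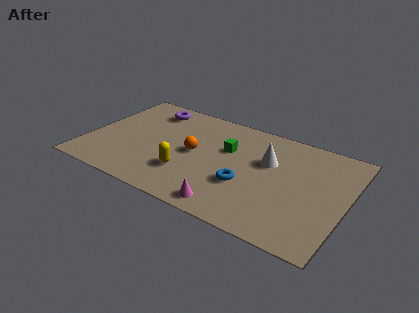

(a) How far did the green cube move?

2.4

The green cube moved from about (4.6, 5.9) to (6.7, 4.8), a distance of √(2.1² + 1.1²) ≈ 2.4.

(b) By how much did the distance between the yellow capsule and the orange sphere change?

-4.1

Before: roughly 5.7 units apart; after: 1.6. That's 4.1 units closer together.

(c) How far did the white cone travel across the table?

2.2

From (6.8, 5.9) to (8.7, 4.8), the white cone covered √(1.9² + 1.1²) ≈ 2.2 units.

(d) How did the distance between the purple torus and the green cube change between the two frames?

+0.7

The distance was about 3.6 in the first image and 4.3 in the second, so they moved 0.7 units further apart.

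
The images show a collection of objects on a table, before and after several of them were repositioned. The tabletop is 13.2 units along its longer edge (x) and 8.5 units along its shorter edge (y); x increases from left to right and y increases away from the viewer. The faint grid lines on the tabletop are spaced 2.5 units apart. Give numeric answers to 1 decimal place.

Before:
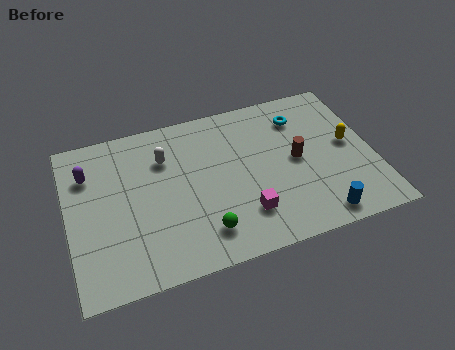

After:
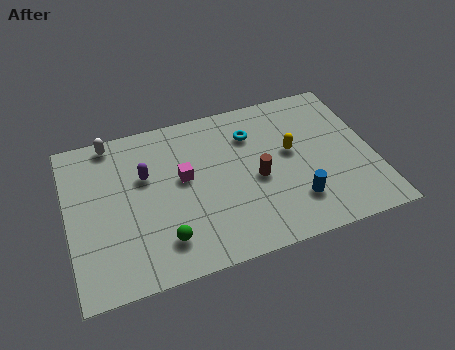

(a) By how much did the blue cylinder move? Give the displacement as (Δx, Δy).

(-0.9, 1.1)

The blue cylinder started near (10.5, 1.0) and ended near (9.6, 2.1).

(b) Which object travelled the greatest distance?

the magenta cube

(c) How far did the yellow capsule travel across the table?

2.5

From (12.2, 4.5) to (9.7, 4.8), the yellow capsule covered √(2.5² + 0.3²) ≈ 2.5 units.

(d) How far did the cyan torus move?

2.2

The cyan torus moved from about (10.3, 6.6) to (8.1, 6.3), a distance of √(2.2² + 0.3²) ≈ 2.2.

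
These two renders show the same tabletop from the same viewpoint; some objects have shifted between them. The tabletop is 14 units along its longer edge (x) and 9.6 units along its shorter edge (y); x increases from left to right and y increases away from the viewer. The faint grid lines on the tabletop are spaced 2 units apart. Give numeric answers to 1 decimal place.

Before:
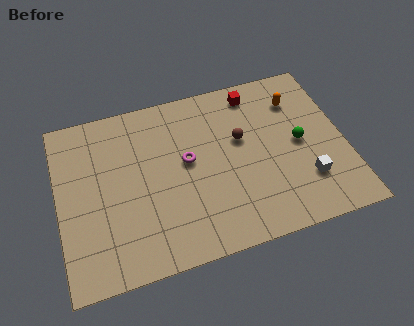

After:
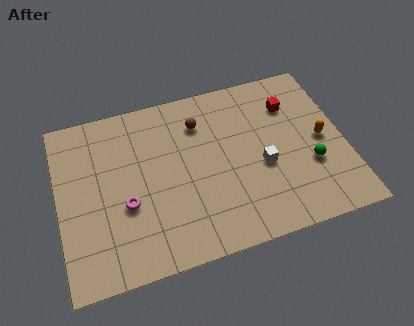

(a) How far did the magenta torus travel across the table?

3.5

From (6.3, 5.3) to (3.2, 3.7), the magenta torus covered √(3.1² + 1.6²) ≈ 3.5 units.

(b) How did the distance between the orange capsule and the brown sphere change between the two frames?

+3.1

The distance was about 3.3 in the first image and 6.4 in the second, so they moved 3.1 units further apart.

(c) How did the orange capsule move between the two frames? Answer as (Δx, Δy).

(1.0, -2.6)

The orange capsule was at about (11.9, 7.3) and moved to about (12.9, 4.7).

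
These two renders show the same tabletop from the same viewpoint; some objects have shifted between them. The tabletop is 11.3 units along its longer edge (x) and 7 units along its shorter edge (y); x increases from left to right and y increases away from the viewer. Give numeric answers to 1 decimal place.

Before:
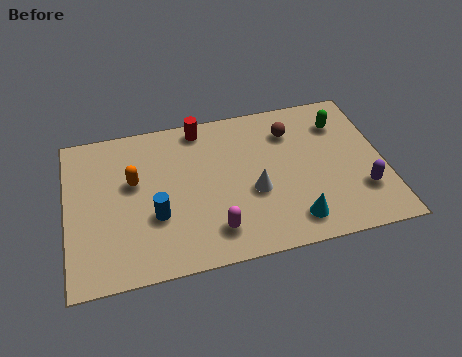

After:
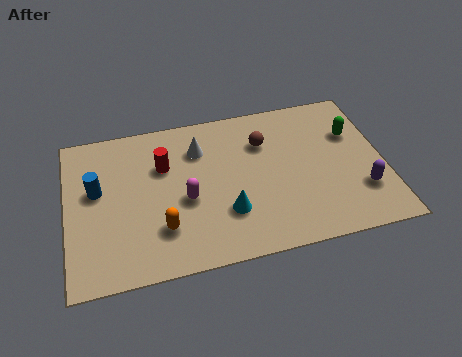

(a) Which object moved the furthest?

the white cone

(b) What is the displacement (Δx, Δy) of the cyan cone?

(-2.3, 0.9)

The cyan cone started near (7.9, 1.2) and ended near (5.6, 2.1).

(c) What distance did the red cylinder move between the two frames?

2.1

The red cylinder moved from about (4.9, 6.2) to (3.5, 4.7), a distance of √(1.4² + 1.5²) ≈ 2.1.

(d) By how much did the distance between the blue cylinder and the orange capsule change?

+1.3

The distance was about 1.8 in the first image and 3.1 in the second, so they moved 1.3 units further apart.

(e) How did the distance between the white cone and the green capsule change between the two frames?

+1.4

They were about 4.1 units apart before and 5.5 after — 1.4 units further apart.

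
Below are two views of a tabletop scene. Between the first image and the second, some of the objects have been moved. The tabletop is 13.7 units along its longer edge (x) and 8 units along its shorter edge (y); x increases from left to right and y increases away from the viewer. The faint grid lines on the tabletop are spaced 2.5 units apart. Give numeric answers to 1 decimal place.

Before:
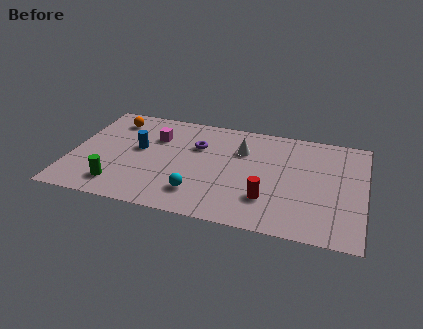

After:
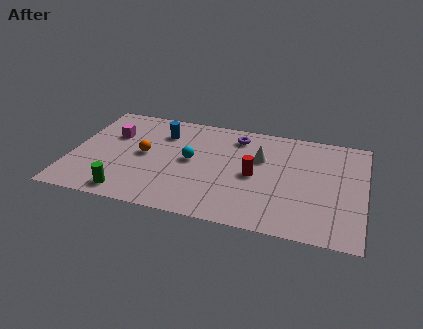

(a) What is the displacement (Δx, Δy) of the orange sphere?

(1.7, -2.4)

From the two frames, the orange sphere sits at roughly (1.7, 6.5) before and (3.4, 4.1) after.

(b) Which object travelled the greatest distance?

the orange sphere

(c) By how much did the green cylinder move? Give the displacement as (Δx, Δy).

(0.5, -0.5)

The green cylinder was at about (2.4, 1.5) and moved to about (2.9, 1.0).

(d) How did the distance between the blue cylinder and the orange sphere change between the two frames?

-0.4

They were about 2.4 units apart before and 2.0 after — 0.4 units closer together.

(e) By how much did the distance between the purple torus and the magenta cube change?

+3.9

The distance was about 2.0 in the first image and 5.9 in the second, so they moved 3.9 units further apart.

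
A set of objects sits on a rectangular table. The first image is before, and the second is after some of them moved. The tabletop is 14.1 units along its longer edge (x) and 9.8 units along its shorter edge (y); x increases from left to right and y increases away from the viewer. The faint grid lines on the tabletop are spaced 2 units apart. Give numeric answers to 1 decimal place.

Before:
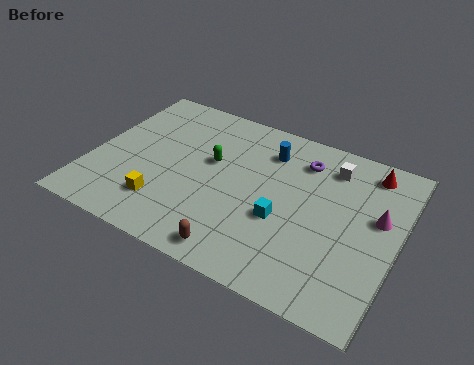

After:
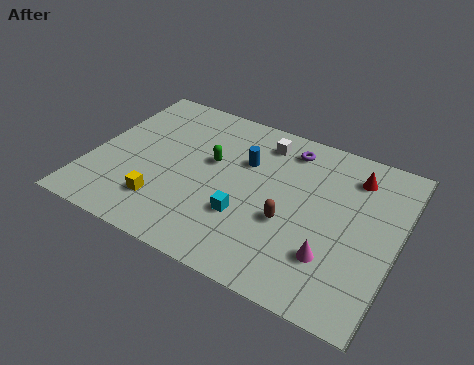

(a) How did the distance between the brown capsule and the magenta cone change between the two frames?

-5.0

The distance was about 7.4 in the first image and 2.4 in the second, so they moved 5.0 units closer together.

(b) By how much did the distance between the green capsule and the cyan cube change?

-0.8

They were about 4.1 units apart before and 3.3 after — 0.8 units closer together.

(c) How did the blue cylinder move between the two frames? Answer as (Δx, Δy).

(-0.9, -1.1)

The blue cylinder started near (7.8, 7.6) and ended near (6.9, 6.5).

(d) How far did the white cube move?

3.2

The white cube moved from about (10.7, 7.9) to (7.5, 8.1), a distance of √(3.2² + 0.2²) ≈ 3.2.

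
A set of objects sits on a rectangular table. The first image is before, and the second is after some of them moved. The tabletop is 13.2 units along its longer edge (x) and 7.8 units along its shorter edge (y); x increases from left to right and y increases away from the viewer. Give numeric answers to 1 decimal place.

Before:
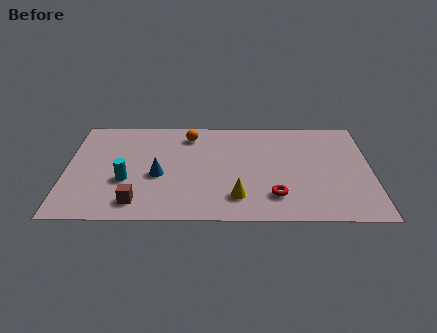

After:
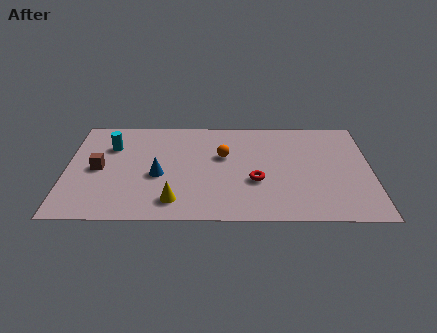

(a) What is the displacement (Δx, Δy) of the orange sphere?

(1.5, -1.6)

The orange sphere started near (5.3, 6.4) and ended near (6.8, 4.8).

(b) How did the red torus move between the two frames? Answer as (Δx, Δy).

(-0.8, 1.1)

The red torus started near (9.0, 1.8) and ended near (8.2, 2.9).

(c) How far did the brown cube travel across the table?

3.0

The brown cube was near (3.1, 1.3) before and (1.4, 3.8) after, so it travelled √(1.7² + 2.5²) ≈ 3.0 units.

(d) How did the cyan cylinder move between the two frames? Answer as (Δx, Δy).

(-0.7, 2.6)

From the two frames, the cyan cylinder sits at roughly (2.6, 2.9) before and (1.9, 5.5) after.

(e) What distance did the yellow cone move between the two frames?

2.7

From (7.4, 1.7) to (4.7, 1.4), the yellow cone covered √(2.7² + 0.3²) ≈ 2.7 units.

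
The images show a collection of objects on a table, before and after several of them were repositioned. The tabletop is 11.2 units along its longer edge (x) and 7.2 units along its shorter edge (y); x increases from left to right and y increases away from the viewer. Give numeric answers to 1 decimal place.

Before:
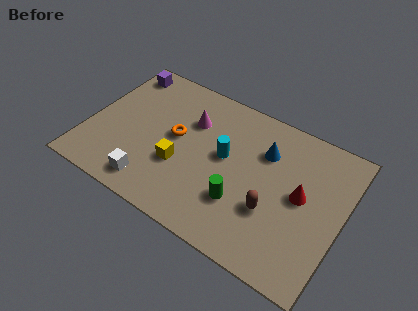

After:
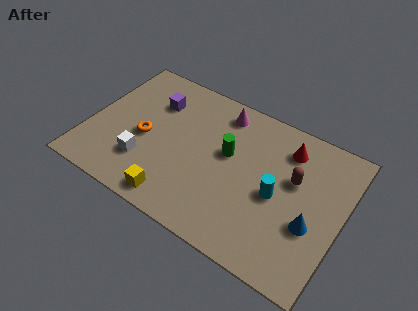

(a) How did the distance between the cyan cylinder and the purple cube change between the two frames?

+0.5

Before: roughly 5.6 units apart; after: 6.1. That's 0.5 units further apart.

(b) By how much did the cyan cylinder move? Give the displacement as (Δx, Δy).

(2.4, -0.7)

The cyan cylinder started near (6.0, 4.0) and ended near (8.4, 3.3).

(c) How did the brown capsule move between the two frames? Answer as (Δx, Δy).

(0.7, 1.9)

The brown capsule started near (8.3, 2.5) and ended near (9.0, 4.4).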